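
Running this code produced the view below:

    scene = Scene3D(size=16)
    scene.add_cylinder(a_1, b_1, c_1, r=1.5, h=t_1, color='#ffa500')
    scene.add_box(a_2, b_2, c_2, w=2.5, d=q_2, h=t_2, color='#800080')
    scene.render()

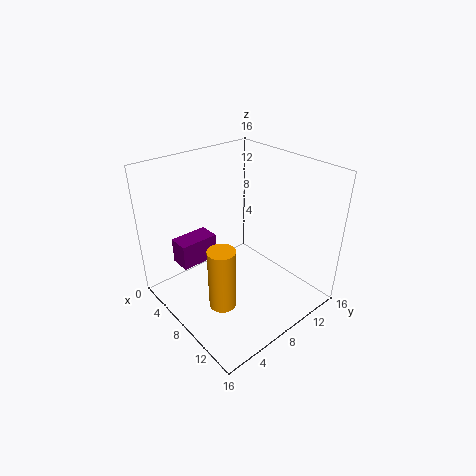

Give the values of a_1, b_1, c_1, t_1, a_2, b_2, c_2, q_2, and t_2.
a_1 = 9.5
b_1 = 4.5
c_1 = 1.5
t_1 = 7
a_2 = 2
b_2 = 3
c_2 = 4
q_2 = 4.5
t_2 = 3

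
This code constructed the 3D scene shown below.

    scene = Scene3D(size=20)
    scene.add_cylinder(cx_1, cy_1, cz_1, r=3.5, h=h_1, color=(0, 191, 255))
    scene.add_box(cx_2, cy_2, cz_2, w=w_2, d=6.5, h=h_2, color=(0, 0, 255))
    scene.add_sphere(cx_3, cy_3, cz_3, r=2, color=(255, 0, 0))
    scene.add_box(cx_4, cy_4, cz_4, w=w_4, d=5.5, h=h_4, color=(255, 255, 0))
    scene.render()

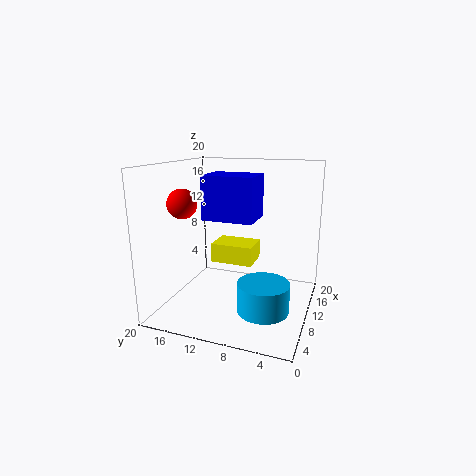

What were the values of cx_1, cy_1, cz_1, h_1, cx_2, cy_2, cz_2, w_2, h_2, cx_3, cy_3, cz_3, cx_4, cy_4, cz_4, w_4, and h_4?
cx_1 = 7.5; cy_1 = 5.5; cz_1 = 1; h_1 = 4; cx_2 = 5; cy_2 = 6.5; cz_2 = 13.5; w_2 = 5; h_2 = 5.5; cx_3 = 6.5; cy_3 = 16.5; cz_3 = 15; cx_4 = 6.5; cy_4 = 7; cz_4 = 7.5; w_4 = 4; h_4 = 2.5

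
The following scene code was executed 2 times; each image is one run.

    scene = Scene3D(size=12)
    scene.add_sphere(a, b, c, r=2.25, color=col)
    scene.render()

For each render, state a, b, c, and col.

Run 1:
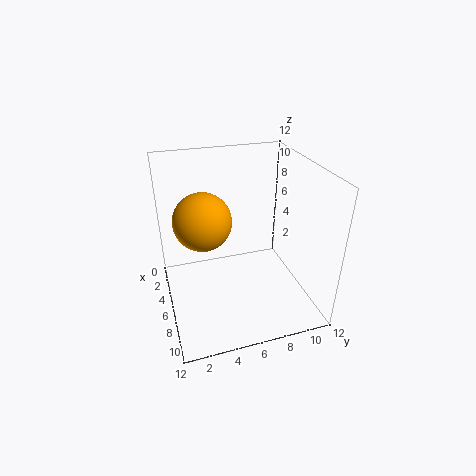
a = 6.5; b = 3; c = 8.25; col = 'orange'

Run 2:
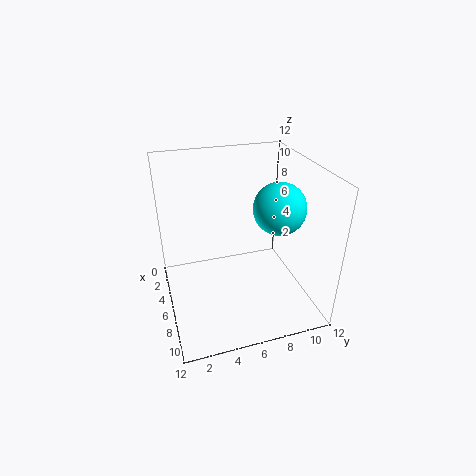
a = 5.75; b = 9.75; c = 8; col = 'cyan'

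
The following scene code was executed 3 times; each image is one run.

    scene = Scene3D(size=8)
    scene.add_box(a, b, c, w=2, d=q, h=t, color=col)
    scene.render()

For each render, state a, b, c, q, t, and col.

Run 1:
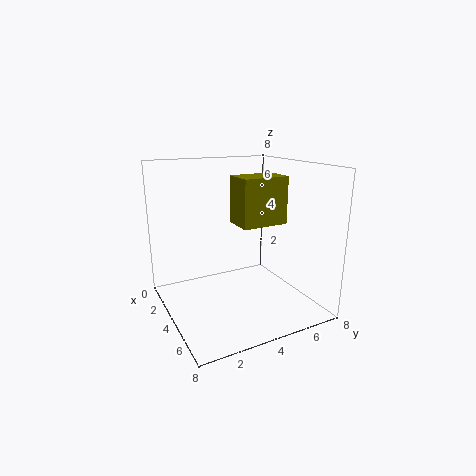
a = 1, b = 5, c = 4, q = 3, t = 3, col = 'olive'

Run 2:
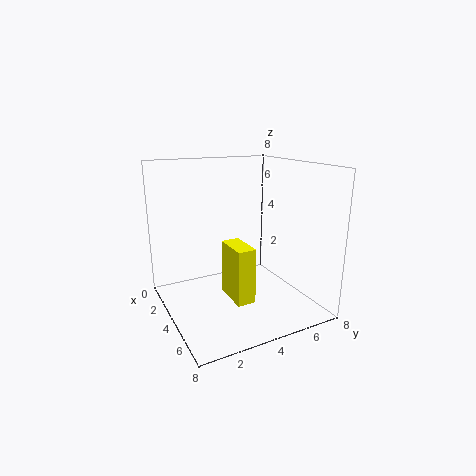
a = 4, b = 3, c = 1, q = 1, t = 3, col = 'yellow'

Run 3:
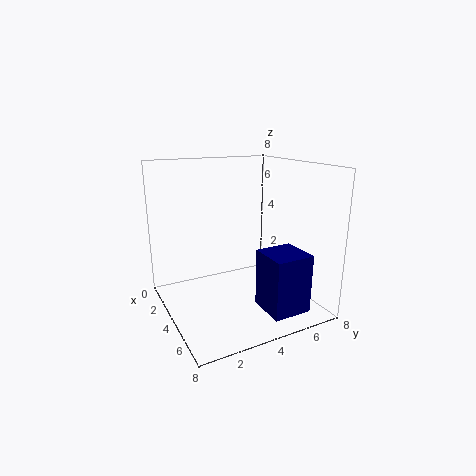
a = 6, b = 4, c = 1, q = 2, t = 3, col = 'navy'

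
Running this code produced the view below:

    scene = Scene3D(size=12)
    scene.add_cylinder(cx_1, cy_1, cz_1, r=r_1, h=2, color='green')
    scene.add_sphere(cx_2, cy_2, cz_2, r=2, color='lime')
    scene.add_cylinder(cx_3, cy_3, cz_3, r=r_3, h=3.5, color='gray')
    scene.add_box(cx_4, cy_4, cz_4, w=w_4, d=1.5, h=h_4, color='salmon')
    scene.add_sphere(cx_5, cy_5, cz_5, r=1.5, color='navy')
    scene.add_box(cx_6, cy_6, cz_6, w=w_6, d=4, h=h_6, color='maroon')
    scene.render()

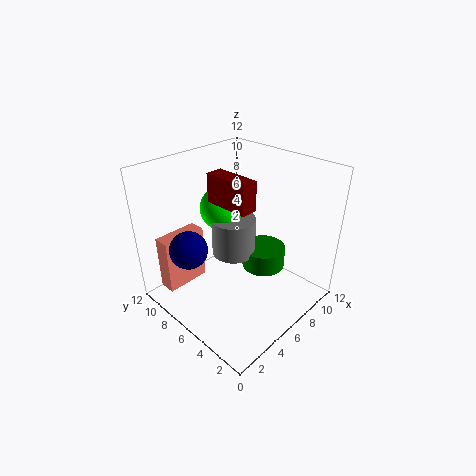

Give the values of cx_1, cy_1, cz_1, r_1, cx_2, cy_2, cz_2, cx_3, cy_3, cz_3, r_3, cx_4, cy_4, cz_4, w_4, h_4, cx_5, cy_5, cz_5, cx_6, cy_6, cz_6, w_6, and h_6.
cx_1 = 9.5
cy_1 = 6
cz_1 = 1.5
r_1 = 2
cx_2 = 7.5
cy_2 = 9.5
cz_2 = 7
cx_3 = 7.5
cy_3 = 8
cz_3 = 3
r_3 = 2
cx_4 = 1.5
cy_4 = 10
cz_4 = 0.5
w_4 = 4
h_4 = 5
cx_5 = 2
cy_5 = 7.5
cz_5 = 6
cx_6 = 5.5
cy_6 = 5
cz_6 = 8.5
w_6 = 1.5
h_6 = 2.5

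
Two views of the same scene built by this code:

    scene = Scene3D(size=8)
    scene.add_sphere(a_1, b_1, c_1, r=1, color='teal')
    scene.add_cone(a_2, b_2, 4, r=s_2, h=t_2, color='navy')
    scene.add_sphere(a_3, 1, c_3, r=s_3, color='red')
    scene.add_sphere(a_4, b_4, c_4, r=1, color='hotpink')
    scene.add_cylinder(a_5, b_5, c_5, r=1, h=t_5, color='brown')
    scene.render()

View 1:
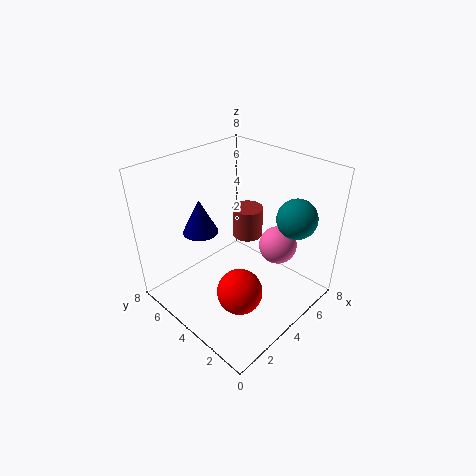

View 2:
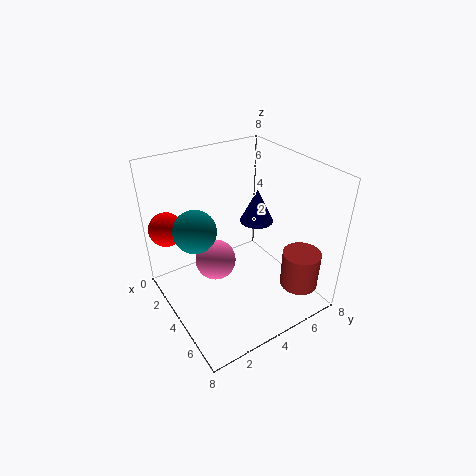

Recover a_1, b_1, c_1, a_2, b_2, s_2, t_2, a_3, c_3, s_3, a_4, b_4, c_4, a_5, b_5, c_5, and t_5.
a_1 = 5; b_1 = 1; c_1 = 6; a_2 = 3; b_2 = 6; s_2 = 1; t_2 = 2; a_3 = 1; c_3 = 4; s_3 = 1; a_4 = 5; b_4 = 2; c_4 = 4; a_5 = 7; b_5 = 6; c_5 = 2; t_5 = 2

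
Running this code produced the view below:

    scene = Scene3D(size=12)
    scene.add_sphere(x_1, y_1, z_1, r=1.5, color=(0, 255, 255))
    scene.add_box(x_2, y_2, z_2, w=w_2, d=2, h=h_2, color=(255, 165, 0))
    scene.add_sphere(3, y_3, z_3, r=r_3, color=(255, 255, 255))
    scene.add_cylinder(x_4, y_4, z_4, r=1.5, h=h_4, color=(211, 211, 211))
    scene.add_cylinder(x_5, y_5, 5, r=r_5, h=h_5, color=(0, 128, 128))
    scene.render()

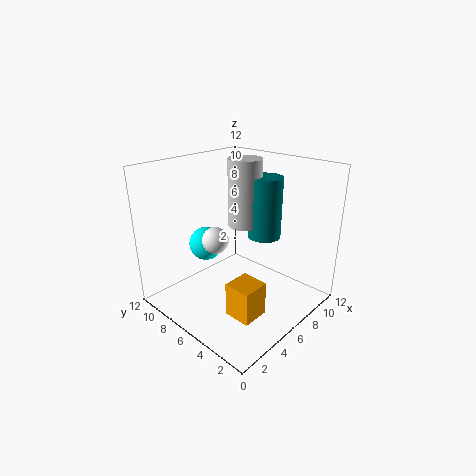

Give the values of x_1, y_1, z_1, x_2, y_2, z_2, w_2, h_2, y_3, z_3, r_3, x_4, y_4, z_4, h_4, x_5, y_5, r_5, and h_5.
x_1 = 5.5, y_1 = 9.5, z_1 = 4.5, x_2 = 1.5, y_2 = 1, z_2 = 2.5, w_2 = 2, h_2 = 2.5, y_3 = 5.5, z_3 = 7, r_3 = 1, x_4 = 8.5, y_4 = 7.5, z_4 = 6, h_4 = 6, x_5 = 9.5, y_5 = 6, r_5 = 1.5, h_5 = 5.5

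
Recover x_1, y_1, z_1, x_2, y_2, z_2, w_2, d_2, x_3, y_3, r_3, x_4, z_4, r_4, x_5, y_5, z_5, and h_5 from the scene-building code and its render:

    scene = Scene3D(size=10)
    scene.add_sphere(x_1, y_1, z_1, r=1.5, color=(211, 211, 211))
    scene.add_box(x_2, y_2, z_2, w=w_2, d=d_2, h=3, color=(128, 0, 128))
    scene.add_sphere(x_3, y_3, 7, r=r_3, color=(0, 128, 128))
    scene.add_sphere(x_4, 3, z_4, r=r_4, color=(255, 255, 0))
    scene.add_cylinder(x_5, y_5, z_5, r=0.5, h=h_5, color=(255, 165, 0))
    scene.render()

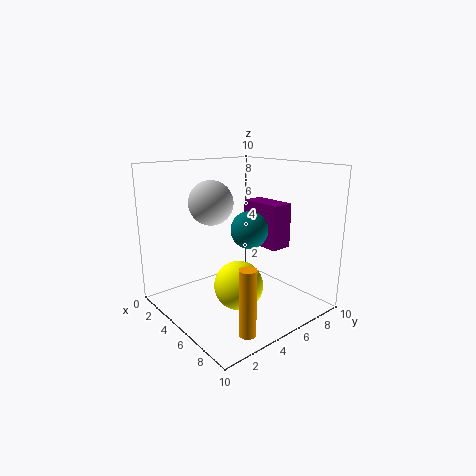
x_1 = 4, y_1 = 3.5, z_1 = 7.5, x_2 = 4.5, y_2 = 6, z_2 = 4.5, w_2 = 3, d_2 = 1.5, x_3 = 9, y_3 = 2.5, r_3 = 1, x_4 = 7.5, z_4 = 3, r_4 = 1.5, x_5 = 9.5, y_5 = 2, z_5 = 1, h_5 = 4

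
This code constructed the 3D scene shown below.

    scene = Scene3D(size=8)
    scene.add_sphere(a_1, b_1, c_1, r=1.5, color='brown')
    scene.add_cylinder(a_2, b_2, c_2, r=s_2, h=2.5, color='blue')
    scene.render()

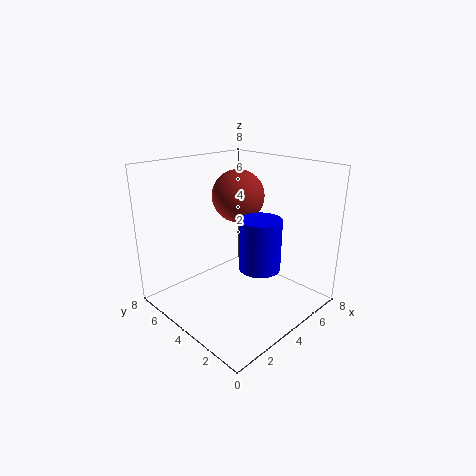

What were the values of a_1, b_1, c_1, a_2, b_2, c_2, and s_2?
a_1 = 5
b_1 = 5
c_1 = 6
a_2 = 3
b_2 = 1.5
c_2 = 3.5
s_2 = 1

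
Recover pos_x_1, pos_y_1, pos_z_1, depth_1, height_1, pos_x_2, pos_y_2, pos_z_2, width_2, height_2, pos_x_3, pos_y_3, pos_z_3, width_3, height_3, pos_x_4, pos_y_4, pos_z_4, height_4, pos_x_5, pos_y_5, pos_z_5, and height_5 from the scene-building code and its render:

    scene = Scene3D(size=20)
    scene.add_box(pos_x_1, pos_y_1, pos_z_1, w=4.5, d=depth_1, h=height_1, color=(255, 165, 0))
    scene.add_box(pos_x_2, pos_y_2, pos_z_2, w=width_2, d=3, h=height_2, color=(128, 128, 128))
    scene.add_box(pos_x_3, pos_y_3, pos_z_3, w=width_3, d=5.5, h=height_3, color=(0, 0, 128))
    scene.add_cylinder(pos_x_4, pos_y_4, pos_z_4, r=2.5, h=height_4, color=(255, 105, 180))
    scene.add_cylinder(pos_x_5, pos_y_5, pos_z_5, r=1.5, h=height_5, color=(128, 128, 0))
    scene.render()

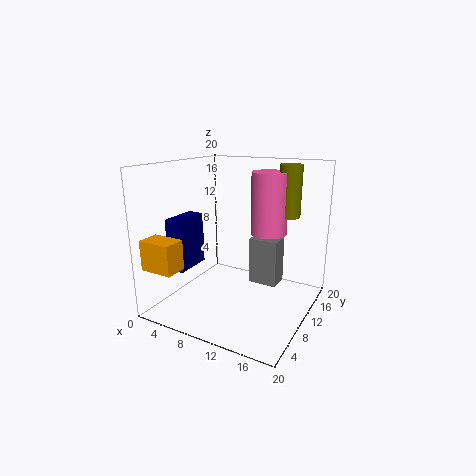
pos_x_1 = 1; pos_y_1 = 0.5; pos_z_1 = 7; depth_1 = 3; height_1 = 4; pos_x_2 = 11.5; pos_y_2 = 10.5; pos_z_2 = 3.5; width_2 = 4; height_2 = 6.5; pos_x_3 = 1; pos_y_3 = 5.5; pos_z_3 = 5; width_3 = 2.5; height_3 = 7.5; pos_x_4 = 13.5; pos_y_4 = 12.5; pos_z_4 = 10.5; height_4 = 8.5; pos_x_5 = 16; pos_y_5 = 13.5; pos_z_5 = 13; height_5 = 7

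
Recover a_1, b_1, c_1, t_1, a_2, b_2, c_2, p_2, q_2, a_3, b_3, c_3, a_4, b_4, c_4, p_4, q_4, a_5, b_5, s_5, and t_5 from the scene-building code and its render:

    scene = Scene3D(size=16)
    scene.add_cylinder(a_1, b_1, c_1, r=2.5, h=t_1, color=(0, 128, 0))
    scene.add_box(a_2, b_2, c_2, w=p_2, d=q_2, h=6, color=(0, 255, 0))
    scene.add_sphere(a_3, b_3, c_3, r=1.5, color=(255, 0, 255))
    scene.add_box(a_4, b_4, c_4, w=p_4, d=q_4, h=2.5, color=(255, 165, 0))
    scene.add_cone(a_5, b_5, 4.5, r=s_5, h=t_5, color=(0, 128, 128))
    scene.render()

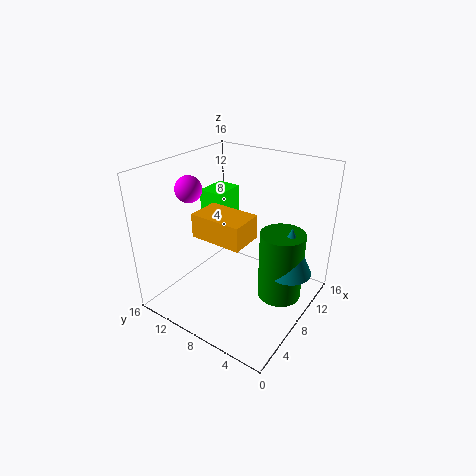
a_1 = 10; b_1 = 3.5; c_1 = 1; t_1 = 8; a_2 = 10; b_2 = 12; c_2 = 5.5; p_2 = 4; q_2 = 3; a_3 = 6.5; b_3 = 13.5; c_3 = 13; a_4 = 3.5; b_4 = 5; c_4 = 9.5; p_4 = 3.5; q_4 = 5.5; a_5 = 10; b_5 = 2.5; s_5 = 2.5; t_5 = 5.5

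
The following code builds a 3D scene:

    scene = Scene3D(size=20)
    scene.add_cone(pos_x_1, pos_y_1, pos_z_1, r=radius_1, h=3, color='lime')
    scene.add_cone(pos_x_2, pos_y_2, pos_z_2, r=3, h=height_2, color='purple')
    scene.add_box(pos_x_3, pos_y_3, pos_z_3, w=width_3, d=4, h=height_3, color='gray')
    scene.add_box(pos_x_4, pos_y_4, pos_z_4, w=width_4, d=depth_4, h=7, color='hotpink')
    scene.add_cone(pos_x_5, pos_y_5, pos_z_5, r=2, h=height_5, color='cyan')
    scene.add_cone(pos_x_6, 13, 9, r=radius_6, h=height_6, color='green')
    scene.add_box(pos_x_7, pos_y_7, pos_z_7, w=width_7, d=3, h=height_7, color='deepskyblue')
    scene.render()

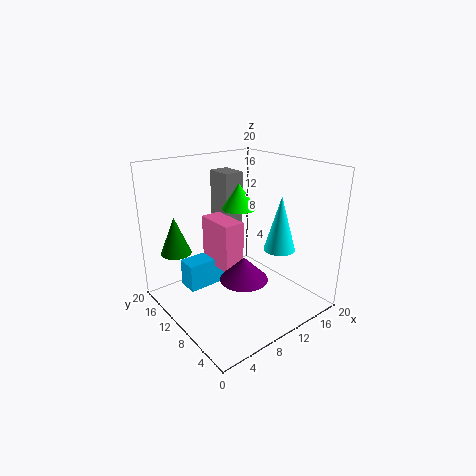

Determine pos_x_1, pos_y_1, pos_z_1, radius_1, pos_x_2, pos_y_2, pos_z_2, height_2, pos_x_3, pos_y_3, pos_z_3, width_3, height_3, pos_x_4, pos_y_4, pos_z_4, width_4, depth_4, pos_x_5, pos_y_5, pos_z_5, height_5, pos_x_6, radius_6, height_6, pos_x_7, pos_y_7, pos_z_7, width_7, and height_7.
pos_x_1 = 7
pos_y_1 = 6
pos_z_1 = 16
radius_1 = 2
pos_x_2 = 7
pos_y_2 = 5
pos_z_2 = 7
height_2 = 3
pos_x_3 = 11
pos_y_3 = 14
pos_z_3 = 10
width_3 = 3
height_3 = 8
pos_x_4 = 8
pos_y_4 = 10
pos_z_4 = 5
width_4 = 3
depth_4 = 6
pos_x_5 = 12
pos_y_5 = 4
pos_z_5 = 10
height_5 = 7
pos_x_6 = 2
radius_6 = 2
height_6 = 5
pos_x_7 = 4
pos_y_7 = 13
pos_z_7 = 2
width_7 = 6
height_7 = 4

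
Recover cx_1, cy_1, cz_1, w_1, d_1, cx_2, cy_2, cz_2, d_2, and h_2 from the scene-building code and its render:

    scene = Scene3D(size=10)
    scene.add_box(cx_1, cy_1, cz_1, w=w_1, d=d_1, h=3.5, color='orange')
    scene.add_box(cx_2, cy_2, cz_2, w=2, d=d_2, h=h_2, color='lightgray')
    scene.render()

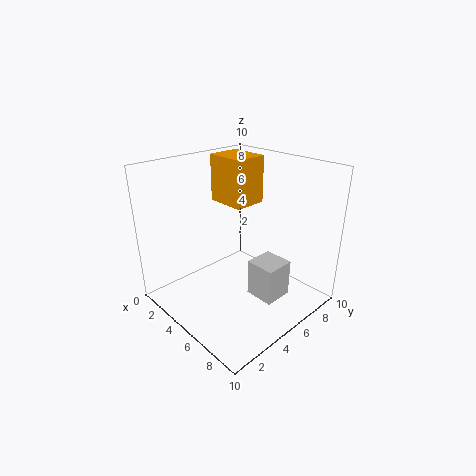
cx_1 = 1
cy_1 = 6
cz_1 = 6.5
w_1 = 3
d_1 = 2.5
cx_2 = 6.5
cy_2 = 4.5
cz_2 = 1.5
d_2 = 2
h_2 = 2.5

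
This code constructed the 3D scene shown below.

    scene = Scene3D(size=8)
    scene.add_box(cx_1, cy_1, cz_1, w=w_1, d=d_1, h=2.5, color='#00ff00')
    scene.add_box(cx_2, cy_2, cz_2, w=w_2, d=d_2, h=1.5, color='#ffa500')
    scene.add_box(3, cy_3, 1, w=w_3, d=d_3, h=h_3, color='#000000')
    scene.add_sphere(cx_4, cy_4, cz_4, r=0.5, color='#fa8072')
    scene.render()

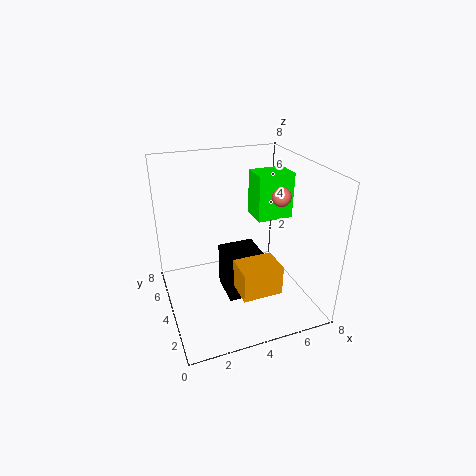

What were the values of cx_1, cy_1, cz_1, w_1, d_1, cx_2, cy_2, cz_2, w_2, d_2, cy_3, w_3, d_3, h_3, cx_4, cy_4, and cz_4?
cx_1 = 5, cy_1 = 3.5, cz_1 = 5, w_1 = 2, d_1 = 1.5, cx_2 = 3, cy_2 = 0.5, cz_2 = 2.5, w_2 = 2, d_2 = 1.5, cy_3 = 2.5, w_3 = 2, d_3 = 2, h_3 = 2.5, cx_4 = 6, cy_4 = 3, cz_4 = 6.5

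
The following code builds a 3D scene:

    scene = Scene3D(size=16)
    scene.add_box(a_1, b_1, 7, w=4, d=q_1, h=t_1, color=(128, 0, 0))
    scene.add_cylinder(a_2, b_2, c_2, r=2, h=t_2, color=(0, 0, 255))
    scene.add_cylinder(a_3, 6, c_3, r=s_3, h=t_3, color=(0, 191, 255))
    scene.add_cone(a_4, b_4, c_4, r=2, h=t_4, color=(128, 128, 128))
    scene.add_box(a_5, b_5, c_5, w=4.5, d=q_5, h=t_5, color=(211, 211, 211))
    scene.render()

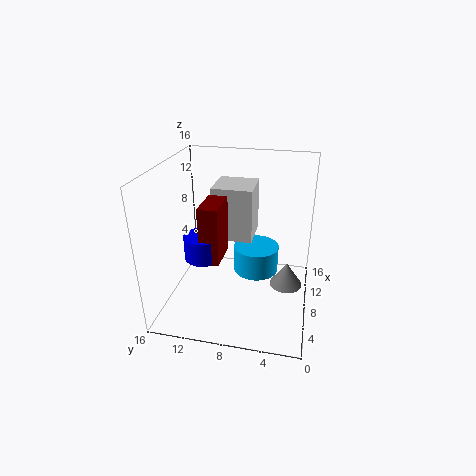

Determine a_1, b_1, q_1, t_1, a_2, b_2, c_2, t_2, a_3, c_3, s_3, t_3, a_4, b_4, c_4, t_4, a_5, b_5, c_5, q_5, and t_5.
a_1 = 3.5, b_1 = 9, q_1 = 2, t_1 = 6, a_2 = 5, b_2 = 11, c_2 = 7, t_2 = 2.5, a_3 = 8.5, c_3 = 4, s_3 = 2.5, t_3 = 3, a_4 = 11, b_4 = 2.5, c_4 = 0.5, t_4 = 3, a_5 = 8, b_5 = 6.5, c_5 = 7.5, q_5 = 4.5, t_5 = 6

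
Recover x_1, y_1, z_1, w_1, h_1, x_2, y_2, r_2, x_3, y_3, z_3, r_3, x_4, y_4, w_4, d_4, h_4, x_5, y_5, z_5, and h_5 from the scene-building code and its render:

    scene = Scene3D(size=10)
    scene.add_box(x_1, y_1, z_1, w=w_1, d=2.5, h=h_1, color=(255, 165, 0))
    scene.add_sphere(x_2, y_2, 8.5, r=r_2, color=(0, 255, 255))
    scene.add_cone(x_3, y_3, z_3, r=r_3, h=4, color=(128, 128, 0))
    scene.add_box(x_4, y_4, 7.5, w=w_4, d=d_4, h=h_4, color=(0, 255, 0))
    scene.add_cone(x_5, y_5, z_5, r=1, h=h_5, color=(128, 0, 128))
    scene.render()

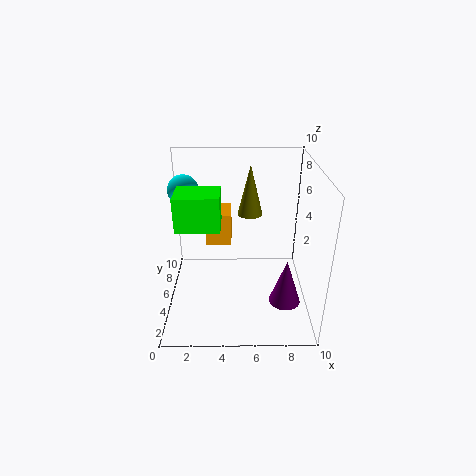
x_1 = 2.5
y_1 = 7.5
z_1 = 3
w_1 = 2
h_1 = 2.5
x_2 = 1.5
y_2 = 5
r_2 = 1
x_3 = 6
y_3 = 9
z_3 = 5
r_3 = 1
x_4 = 1.5
y_4 = 1
w_4 = 2.5
d_4 = 2
h_4 = 2
x_5 = 8
y_5 = 2
z_5 = 2
h_5 = 3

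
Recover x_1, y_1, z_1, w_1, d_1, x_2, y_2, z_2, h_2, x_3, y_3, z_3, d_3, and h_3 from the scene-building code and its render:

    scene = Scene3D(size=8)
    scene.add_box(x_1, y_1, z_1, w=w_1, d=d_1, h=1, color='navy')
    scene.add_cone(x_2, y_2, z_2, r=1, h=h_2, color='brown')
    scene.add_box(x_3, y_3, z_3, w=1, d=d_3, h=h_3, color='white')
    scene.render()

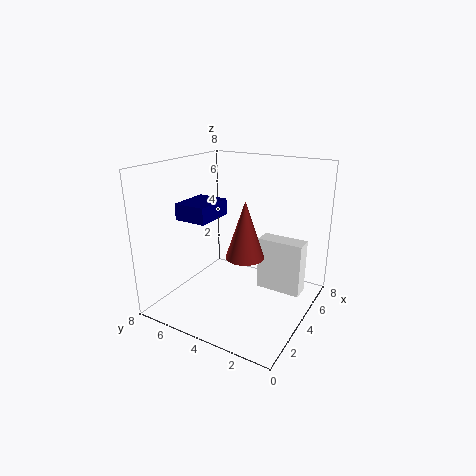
x_1 = 3.5
y_1 = 6
z_1 = 4.5
w_1 = 2.5
d_1 = 2
x_2 = 3
y_2 = 3
z_2 = 3.5
h_2 = 3
x_3 = 4.5
y_3 = 0.5
z_3 = 1
d_3 = 2.5
h_3 = 3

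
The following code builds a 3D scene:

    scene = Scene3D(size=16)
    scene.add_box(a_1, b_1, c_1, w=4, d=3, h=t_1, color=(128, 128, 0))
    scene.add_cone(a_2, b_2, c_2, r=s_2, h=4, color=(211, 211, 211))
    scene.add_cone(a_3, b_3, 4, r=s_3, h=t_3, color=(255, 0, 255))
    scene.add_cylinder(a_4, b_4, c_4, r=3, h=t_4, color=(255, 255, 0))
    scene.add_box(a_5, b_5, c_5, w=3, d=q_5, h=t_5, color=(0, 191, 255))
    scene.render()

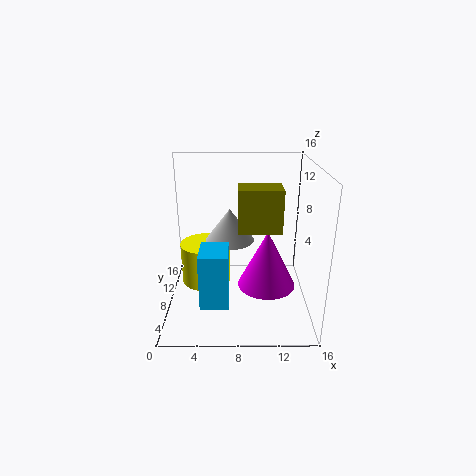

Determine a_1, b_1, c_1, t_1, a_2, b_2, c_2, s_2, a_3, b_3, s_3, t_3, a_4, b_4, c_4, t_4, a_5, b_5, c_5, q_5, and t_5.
a_1 = 8; b_1 = 2; c_1 = 11; t_1 = 4; a_2 = 7; b_2 = 12; c_2 = 6; s_2 = 3; a_3 = 11; b_3 = 5; s_3 = 3; t_3 = 6; a_4 = 4; b_4 = 11; c_4 = 1; t_4 = 5; a_5 = 4; b_5 = 3; c_5 = 2; q_5 = 4; t_5 = 6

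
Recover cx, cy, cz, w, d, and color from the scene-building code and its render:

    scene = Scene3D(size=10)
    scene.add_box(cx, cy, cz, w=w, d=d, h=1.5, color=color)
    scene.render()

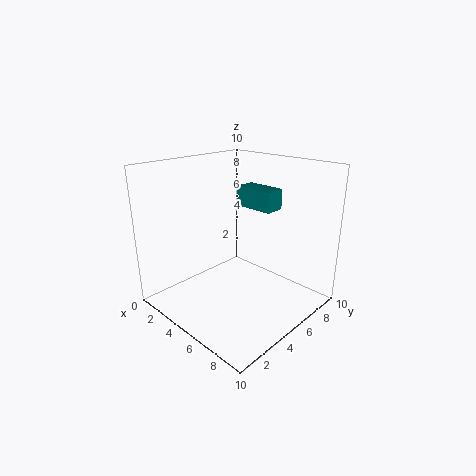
cx = 3, cy = 7, cz = 6.5, w = 3, d = 1.5, color = 'teal'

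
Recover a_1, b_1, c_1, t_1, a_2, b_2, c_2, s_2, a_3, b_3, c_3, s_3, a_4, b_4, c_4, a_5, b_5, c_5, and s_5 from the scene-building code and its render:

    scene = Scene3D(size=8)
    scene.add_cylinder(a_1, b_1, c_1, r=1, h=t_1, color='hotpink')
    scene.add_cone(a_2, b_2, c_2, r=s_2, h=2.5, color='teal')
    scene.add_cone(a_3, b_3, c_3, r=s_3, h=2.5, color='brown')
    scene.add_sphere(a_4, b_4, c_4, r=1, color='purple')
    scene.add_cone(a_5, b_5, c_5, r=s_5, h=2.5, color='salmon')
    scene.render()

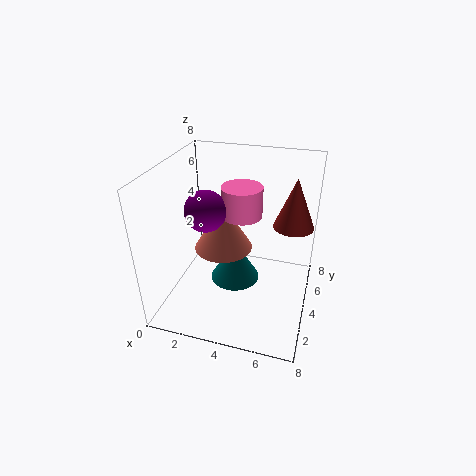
a_1 = 4.5; b_1 = 3; c_1 = 6; t_1 = 1.5; a_2 = 3.5; b_2 = 5; c_2 = 0.5; s_2 = 1.5; a_3 = 7; b_3 = 3.5; c_3 = 5.5; s_3 = 1; a_4 = 3; b_4 = 2; c_4 = 6.5; a_5 = 3.5; b_5 = 3; c_5 = 4; s_5 = 1.5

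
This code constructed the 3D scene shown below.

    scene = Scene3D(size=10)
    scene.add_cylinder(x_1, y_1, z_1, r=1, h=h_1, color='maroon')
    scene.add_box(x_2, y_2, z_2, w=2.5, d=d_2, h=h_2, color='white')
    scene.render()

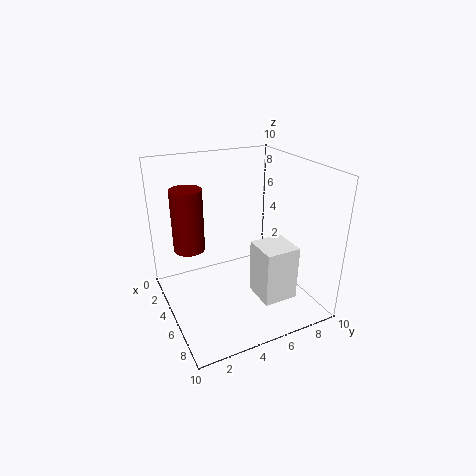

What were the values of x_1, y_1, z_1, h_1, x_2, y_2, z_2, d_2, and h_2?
x_1 = 5
y_1 = 1.5
z_1 = 5
h_1 = 4
x_2 = 5
y_2 = 6
z_2 = 0.5
d_2 = 2.5
h_2 = 4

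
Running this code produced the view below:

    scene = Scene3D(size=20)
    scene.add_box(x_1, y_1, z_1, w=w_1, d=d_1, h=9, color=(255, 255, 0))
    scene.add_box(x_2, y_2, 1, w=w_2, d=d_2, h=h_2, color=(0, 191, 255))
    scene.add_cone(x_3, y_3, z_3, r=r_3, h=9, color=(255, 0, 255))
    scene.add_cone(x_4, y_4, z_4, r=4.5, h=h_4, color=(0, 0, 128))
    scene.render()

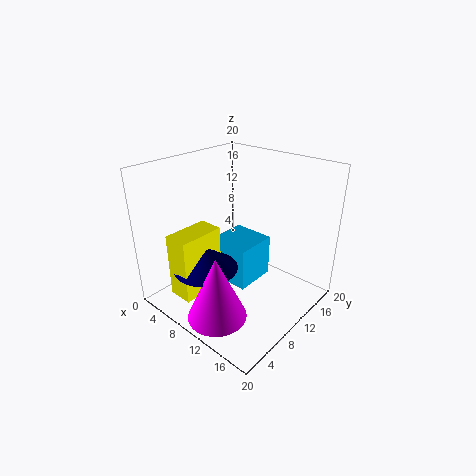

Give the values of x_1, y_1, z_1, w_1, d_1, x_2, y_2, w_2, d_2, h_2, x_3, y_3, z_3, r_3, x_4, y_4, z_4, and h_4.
x_1 = 4.5; y_1 = 2; z_1 = 2.5; w_1 = 3.5; d_1 = 6.5; x_2 = 4; y_2 = 10.5; w_2 = 6.5; d_2 = 6.5; h_2 = 6.5; x_3 = 11.5; y_3 = 4; z_3 = 1; r_3 = 4; x_4 = 7.5; y_4 = 6; z_4 = 6; h_4 = 3.5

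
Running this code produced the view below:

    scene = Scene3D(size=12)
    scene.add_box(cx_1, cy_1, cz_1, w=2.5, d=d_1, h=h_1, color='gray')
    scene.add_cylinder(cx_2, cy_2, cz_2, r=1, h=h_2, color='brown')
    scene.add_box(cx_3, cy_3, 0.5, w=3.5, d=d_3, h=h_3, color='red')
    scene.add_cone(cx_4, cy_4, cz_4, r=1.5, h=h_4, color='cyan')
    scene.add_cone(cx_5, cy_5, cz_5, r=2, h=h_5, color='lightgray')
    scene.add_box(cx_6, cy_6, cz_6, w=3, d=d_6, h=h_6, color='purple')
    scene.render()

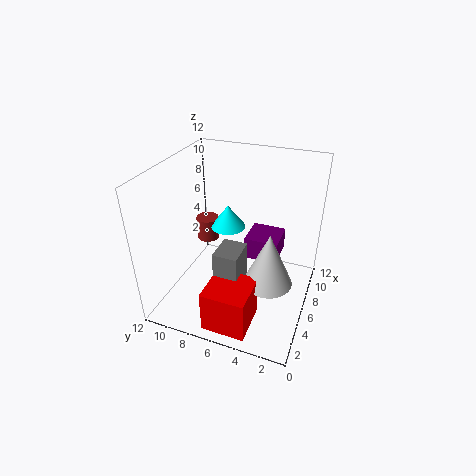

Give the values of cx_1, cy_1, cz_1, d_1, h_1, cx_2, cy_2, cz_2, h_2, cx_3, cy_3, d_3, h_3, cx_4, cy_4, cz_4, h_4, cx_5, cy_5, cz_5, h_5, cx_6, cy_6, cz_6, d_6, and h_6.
cx_1 = 3; cy_1 = 5; cz_1 = 1; d_1 = 2; h_1 = 5; cx_2 = 7.5; cy_2 = 9.5; cz_2 = 4.5; h_2 = 2; cx_3 = 0.5; cy_3 = 3.5; d_3 = 3.5; h_3 = 3.5; cx_4 = 7.5; cy_4 = 7.5; cz_4 = 6; h_4 = 2; cx_5 = 5; cy_5 = 3; cz_5 = 3; h_5 = 4.5; cx_6 = 7.5; cy_6 = 3; cz_6 = 3; d_6 = 3; h_6 = 2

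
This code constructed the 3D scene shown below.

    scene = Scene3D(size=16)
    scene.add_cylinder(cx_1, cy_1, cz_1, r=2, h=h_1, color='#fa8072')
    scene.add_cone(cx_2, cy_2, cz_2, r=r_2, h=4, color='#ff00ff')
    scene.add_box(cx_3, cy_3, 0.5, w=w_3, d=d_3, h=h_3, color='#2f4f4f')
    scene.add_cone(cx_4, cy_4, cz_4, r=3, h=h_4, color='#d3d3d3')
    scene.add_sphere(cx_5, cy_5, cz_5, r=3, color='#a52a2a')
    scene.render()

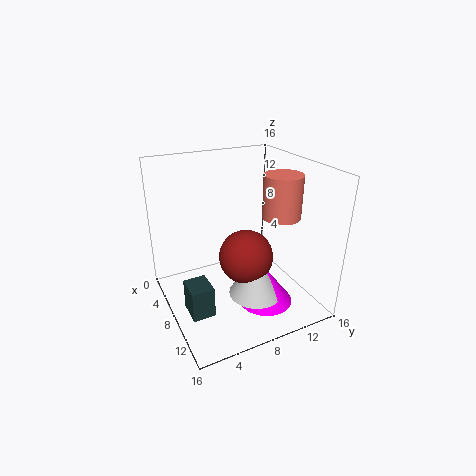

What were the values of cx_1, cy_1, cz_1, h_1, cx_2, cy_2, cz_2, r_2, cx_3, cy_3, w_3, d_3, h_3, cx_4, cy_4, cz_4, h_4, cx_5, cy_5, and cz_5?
cx_1 = 11, cy_1 = 11.5, cz_1 = 11, h_1 = 4.5, cx_2 = 11, cy_2 = 10, cz_2 = 1, r_2 = 3, cx_3 = 7.5, cy_3 = 1.5, w_3 = 3, d_3 = 2.5, h_3 = 3.5, cx_4 = 10.5, cy_4 = 9, cz_4 = 2, h_4 = 4.5, cx_5 = 9, cy_5 = 8.5, cz_5 = 6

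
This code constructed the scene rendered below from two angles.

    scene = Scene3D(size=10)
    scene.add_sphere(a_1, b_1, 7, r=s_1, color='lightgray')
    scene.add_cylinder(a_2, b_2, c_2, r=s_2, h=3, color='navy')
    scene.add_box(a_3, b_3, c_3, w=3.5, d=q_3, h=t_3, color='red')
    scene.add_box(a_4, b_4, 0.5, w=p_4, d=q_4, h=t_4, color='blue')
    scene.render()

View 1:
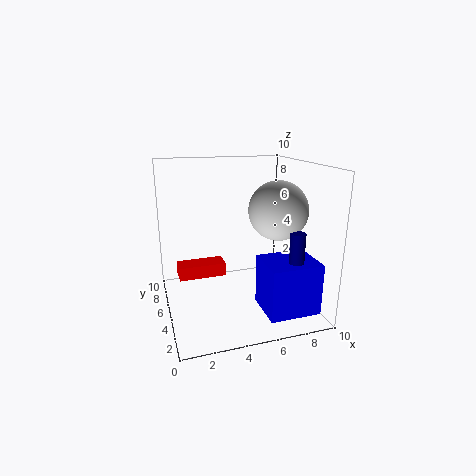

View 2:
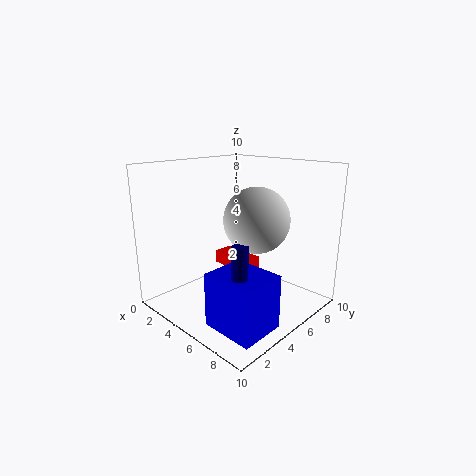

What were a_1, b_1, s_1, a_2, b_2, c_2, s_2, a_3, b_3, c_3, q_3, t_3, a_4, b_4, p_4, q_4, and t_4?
a_1 = 7.5, b_1 = 4, s_1 = 2, a_2 = 8, b_2 = 2, c_2 = 3, s_2 = 0.5, a_3 = 1, b_3 = 6.5, c_3 = 1.5, q_3 = 1.5, t_3 = 1, a_4 = 6, b_4 = 1, p_4 = 3.5, q_4 = 3, t_4 = 3.5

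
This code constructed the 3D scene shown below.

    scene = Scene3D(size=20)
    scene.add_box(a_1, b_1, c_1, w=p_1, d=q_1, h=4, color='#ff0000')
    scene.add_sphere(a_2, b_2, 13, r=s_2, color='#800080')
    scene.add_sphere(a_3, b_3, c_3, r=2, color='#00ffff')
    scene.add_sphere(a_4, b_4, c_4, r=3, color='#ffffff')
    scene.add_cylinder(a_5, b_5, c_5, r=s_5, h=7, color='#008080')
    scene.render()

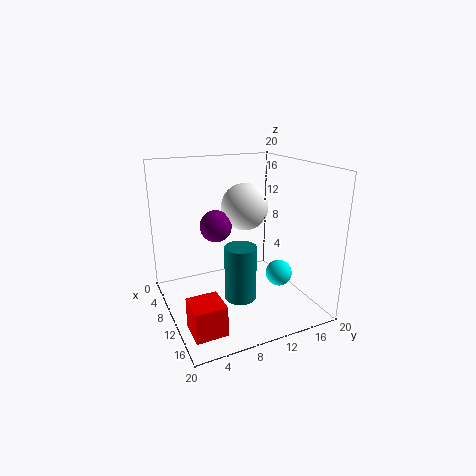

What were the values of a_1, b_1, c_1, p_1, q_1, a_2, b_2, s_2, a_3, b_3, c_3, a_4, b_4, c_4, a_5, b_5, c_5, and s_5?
a_1 = 14; b_1 = 1; c_1 = 1; p_1 = 4; q_1 = 4; a_2 = 12; b_2 = 6; s_2 = 2; a_3 = 10; b_3 = 17; c_3 = 3; a_4 = 12; b_4 = 10; c_4 = 15; a_5 = 15; b_5 = 8; c_5 = 4; s_5 = 2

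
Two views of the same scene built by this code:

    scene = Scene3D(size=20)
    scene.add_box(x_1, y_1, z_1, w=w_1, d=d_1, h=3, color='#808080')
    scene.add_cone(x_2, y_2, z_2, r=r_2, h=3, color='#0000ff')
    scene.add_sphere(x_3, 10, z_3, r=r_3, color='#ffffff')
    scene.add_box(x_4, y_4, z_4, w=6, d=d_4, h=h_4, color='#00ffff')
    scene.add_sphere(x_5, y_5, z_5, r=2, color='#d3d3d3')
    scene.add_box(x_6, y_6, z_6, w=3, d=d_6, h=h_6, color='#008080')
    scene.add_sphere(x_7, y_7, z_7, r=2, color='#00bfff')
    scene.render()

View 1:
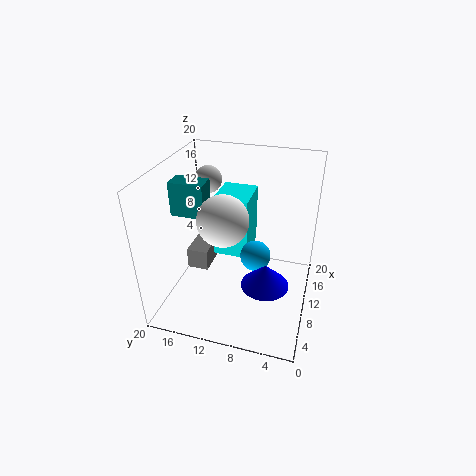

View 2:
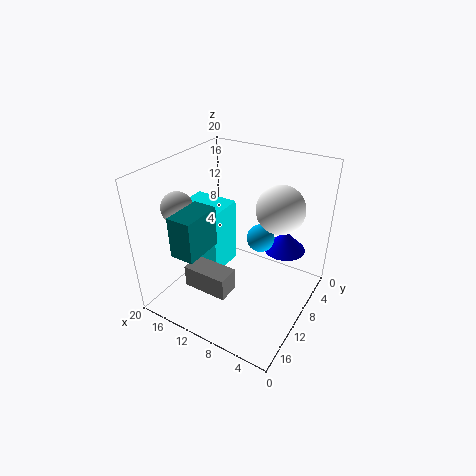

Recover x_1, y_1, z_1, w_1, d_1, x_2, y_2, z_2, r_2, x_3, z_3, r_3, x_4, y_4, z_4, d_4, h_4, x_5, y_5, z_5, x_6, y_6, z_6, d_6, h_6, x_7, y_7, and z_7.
x_1 = 8
y_1 = 14
z_1 = 5
w_1 = 6
d_1 = 3
x_2 = 5
y_2 = 5
z_2 = 7
r_2 = 3
x_3 = 4
z_3 = 16
r_3 = 3
x_4 = 11
y_4 = 9
z_4 = 6
d_4 = 5
h_4 = 9
x_5 = 15
y_5 = 16
z_5 = 16
x_6 = 10
y_6 = 15
z_6 = 12
d_6 = 5
h_6 = 5
x_7 = 8
y_7 = 7
z_7 = 9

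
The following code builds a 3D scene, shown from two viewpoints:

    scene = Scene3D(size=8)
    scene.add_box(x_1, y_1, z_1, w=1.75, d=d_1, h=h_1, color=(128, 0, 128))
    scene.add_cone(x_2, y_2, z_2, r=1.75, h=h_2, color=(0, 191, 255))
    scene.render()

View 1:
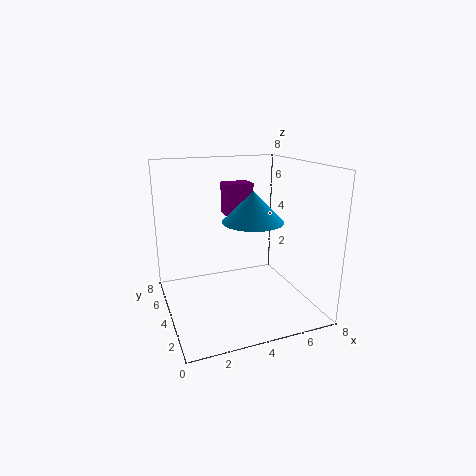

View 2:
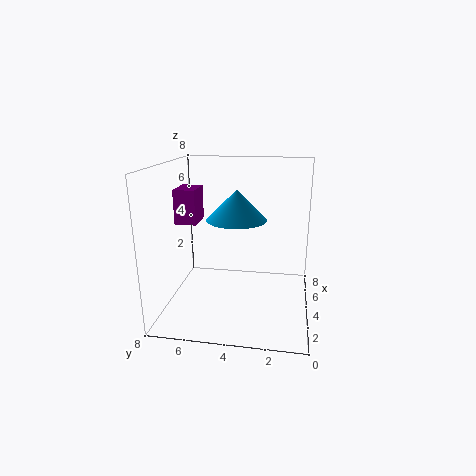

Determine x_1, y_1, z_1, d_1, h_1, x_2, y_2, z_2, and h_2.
x_1 = 4.25; y_1 = 6.5; z_1 = 4.5; d_1 = 1.25; h_1 = 2; x_2 = 5; y_2 = 4.25; z_2 = 4.75; h_2 = 1.75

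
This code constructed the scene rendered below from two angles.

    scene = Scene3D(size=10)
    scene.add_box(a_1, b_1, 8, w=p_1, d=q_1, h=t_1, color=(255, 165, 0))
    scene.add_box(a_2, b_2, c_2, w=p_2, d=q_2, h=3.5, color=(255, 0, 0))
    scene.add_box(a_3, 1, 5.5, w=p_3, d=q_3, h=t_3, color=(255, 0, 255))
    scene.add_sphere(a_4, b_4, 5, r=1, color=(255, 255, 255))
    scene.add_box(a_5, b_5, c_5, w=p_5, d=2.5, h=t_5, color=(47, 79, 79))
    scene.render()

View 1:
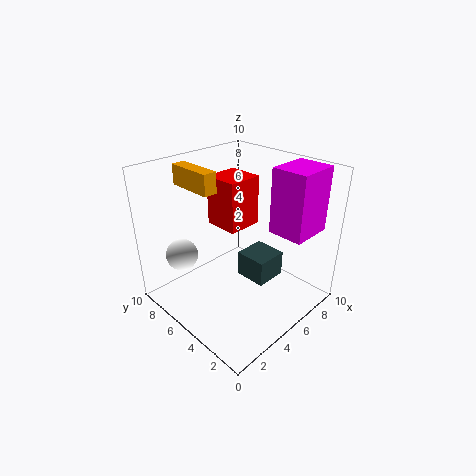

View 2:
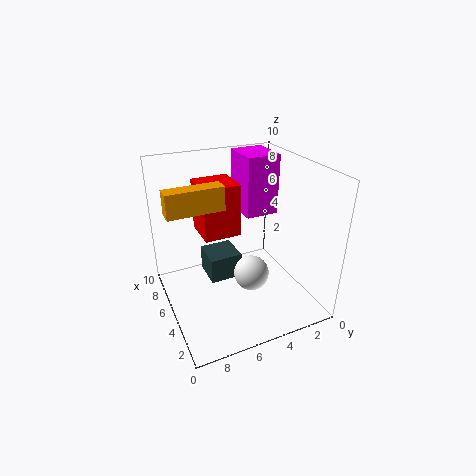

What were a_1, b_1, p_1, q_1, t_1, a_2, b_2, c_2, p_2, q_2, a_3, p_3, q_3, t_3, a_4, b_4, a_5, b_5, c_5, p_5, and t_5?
a_1 = 3.5
b_1 = 6.5
p_1 = 1
q_1 = 3.5
t_1 = 1.5
a_2 = 4.5
b_2 = 5
c_2 = 5.5
p_2 = 2.5
q_2 = 2.5
a_3 = 6.5
p_3 = 3
q_3 = 2.5
t_3 = 4.5
a_4 = 1
b_4 = 6
a_5 = 6.5
b_5 = 4
c_5 = 0.5
p_5 = 2.5
t_5 = 2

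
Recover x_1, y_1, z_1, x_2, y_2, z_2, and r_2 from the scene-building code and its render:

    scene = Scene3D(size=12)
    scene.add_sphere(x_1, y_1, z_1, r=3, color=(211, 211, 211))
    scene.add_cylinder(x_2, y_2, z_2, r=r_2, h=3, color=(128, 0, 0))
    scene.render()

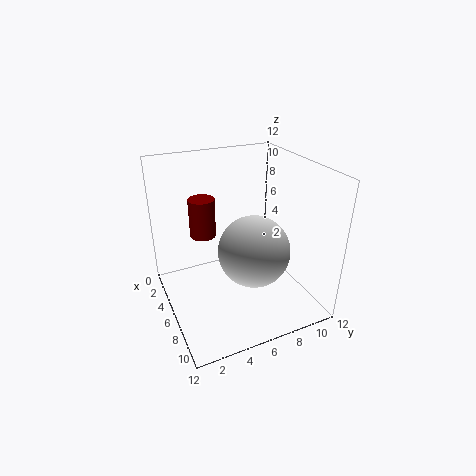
x_1 = 7, y_1 = 7, z_1 = 5, x_2 = 6, y_2 = 3, z_2 = 7, r_2 = 1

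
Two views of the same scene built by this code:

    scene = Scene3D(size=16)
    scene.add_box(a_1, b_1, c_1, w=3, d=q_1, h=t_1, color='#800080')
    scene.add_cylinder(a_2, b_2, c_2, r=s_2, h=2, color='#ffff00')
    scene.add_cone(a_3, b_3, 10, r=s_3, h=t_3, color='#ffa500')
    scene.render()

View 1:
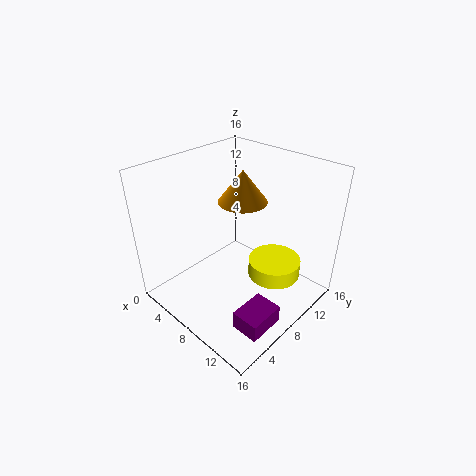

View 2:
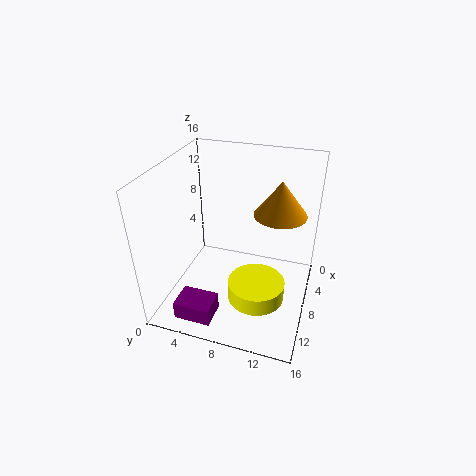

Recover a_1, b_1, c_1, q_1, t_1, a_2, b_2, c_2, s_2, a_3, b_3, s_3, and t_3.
a_1 = 12
b_1 = 3
c_1 = 1
q_1 = 4
t_1 = 2
a_2 = 11
b_2 = 11
c_2 = 3
s_2 = 3
a_3 = 5
b_3 = 12
s_3 = 3
t_3 = 4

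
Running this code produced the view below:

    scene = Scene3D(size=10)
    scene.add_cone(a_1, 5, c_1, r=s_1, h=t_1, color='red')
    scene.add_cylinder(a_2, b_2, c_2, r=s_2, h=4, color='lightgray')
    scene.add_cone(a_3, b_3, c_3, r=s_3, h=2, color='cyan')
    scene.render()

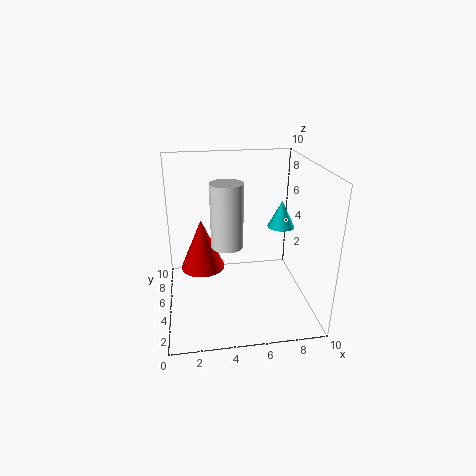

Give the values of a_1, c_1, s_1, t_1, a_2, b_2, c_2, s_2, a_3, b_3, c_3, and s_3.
a_1 = 2.5
c_1 = 3
s_1 = 1.5
t_1 = 3.5
a_2 = 4
b_2 = 3
c_2 = 5.5
s_2 = 1
a_3 = 8.5
b_3 = 6.5
c_3 = 5
s_3 = 1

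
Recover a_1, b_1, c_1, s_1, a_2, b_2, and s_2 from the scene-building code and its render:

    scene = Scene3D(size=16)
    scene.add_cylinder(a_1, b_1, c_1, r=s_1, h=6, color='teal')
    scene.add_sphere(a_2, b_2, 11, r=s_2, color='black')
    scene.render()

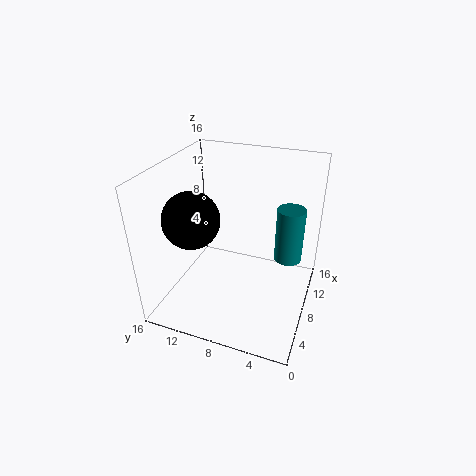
a_1 = 9
b_1 = 2.5
c_1 = 6
s_1 = 1.5
a_2 = 5
b_2 = 12
s_2 = 3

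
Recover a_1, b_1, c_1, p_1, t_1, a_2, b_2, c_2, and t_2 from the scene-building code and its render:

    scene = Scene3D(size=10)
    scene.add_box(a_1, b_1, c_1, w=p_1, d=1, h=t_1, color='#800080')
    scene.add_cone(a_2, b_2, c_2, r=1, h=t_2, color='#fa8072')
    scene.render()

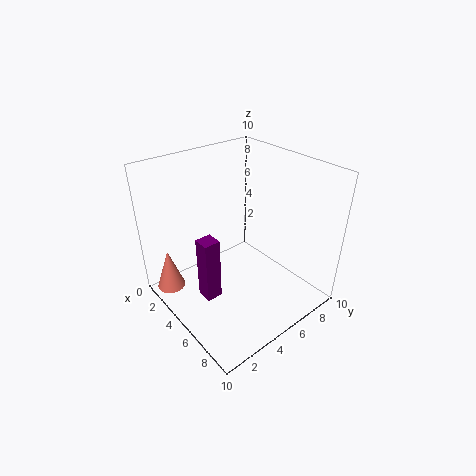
a_1 = 6
b_1 = 1
c_1 = 3
p_1 = 1
t_1 = 4
a_2 = 2
b_2 = 1
c_2 = 1
t_2 = 3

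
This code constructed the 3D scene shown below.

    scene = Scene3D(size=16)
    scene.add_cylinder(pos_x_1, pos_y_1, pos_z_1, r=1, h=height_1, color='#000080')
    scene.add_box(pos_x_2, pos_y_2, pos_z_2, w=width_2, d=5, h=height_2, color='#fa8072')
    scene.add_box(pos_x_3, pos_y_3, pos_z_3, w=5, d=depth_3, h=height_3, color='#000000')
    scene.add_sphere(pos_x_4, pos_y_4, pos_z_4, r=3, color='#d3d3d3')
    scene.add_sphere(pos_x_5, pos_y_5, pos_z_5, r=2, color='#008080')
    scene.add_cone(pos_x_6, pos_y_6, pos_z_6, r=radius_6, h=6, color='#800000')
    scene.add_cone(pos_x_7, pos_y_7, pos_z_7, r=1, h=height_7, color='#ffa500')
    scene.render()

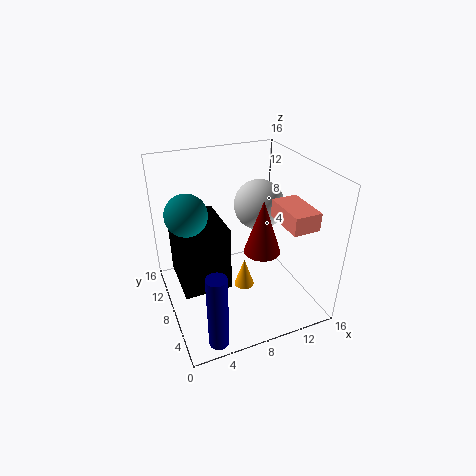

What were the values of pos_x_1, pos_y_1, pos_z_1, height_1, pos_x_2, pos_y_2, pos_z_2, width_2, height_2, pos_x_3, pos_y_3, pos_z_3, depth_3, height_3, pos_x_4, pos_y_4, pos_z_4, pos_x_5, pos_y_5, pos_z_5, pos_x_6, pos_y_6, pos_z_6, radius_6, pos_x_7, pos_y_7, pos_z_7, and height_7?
pos_x_1 = 3
pos_y_1 = 1
pos_z_1 = 1
height_1 = 8
pos_x_2 = 12
pos_y_2 = 3
pos_z_2 = 10
width_2 = 3
height_2 = 2
pos_x_3 = 1
pos_y_3 = 5
pos_z_3 = 4
depth_3 = 6
height_3 = 7
pos_x_4 = 12
pos_y_4 = 11
pos_z_4 = 10
pos_x_5 = 2
pos_y_5 = 6
pos_z_5 = 13
pos_x_6 = 10
pos_y_6 = 6
pos_z_6 = 7
radius_6 = 2
pos_x_7 = 7
pos_y_7 = 4
pos_z_7 = 5
height_7 = 3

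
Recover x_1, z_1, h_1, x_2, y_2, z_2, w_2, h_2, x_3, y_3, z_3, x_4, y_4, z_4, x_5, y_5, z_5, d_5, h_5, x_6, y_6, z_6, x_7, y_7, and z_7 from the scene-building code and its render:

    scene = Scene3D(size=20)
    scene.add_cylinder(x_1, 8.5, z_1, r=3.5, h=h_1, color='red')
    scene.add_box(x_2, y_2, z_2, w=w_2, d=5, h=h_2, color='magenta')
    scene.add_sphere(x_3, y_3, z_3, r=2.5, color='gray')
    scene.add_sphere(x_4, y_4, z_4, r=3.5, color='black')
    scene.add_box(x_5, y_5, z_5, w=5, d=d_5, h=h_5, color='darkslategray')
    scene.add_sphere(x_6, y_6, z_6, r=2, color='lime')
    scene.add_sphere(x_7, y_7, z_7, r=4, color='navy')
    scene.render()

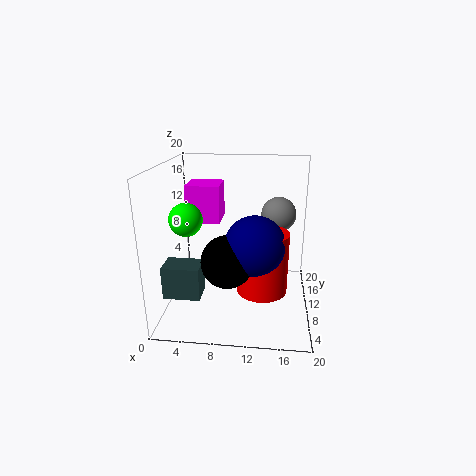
x_1 = 13.5; z_1 = 3; h_1 = 8.5; x_2 = 2; y_2 = 12.5; z_2 = 11; w_2 = 5; h_2 = 5.5; x_3 = 15.5; y_3 = 13.5; z_3 = 12.5; x_4 = 9; y_4 = 6.5; z_4 = 8; x_5 = 0.5; y_5 = 4.5; z_5 = 3; d_5 = 3.5; h_5 = 4.5; x_6 = 4.5; y_6 = 4; z_6 = 14.5; x_7 = 12.5; y_7 = 7.5; z_7 = 10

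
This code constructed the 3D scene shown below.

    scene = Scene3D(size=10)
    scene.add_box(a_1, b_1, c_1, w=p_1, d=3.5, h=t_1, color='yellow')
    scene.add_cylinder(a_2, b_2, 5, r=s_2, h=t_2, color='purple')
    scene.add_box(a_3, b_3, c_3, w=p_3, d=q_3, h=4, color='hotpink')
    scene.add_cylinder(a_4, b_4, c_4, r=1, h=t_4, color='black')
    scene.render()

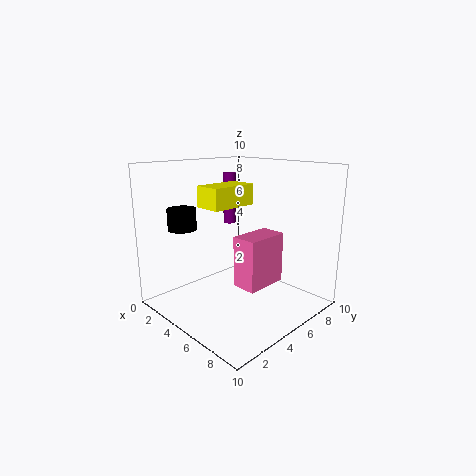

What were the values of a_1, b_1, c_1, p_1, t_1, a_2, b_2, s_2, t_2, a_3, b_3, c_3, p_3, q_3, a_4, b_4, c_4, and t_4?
a_1 = 2.5, b_1 = 3.5, c_1 = 7, p_1 = 2, t_1 = 1.5, a_2 = 1.5, b_2 = 7.5, s_2 = 0.5, t_2 = 4, a_3 = 3.5, b_3 = 6, c_3 = 0.5, p_3 = 2, q_3 = 3.5, a_4 = 2, b_4 = 2.5, c_4 = 5.5, t_4 = 1.5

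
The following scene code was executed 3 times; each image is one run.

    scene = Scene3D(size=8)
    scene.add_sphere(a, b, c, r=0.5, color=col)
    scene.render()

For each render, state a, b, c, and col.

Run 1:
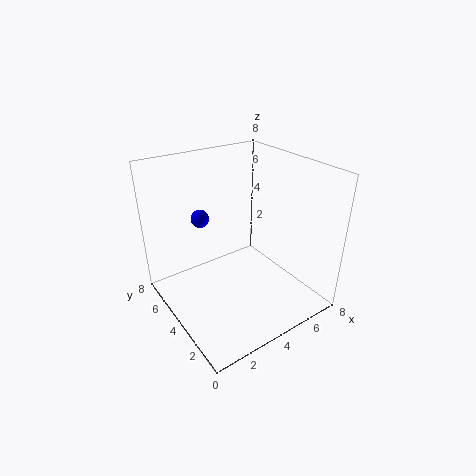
a = 2.5, b = 5.5, c = 5, col = 'blue'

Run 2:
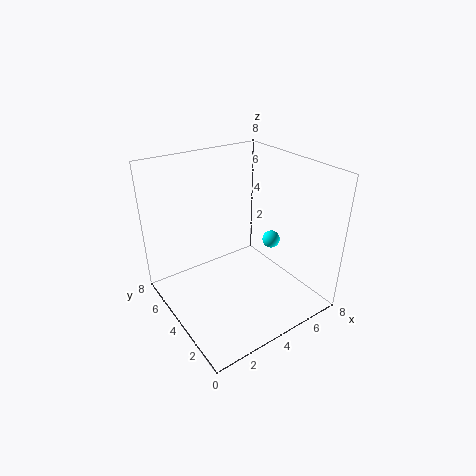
a = 6, b = 3.5, c = 3.5, col = 'cyan'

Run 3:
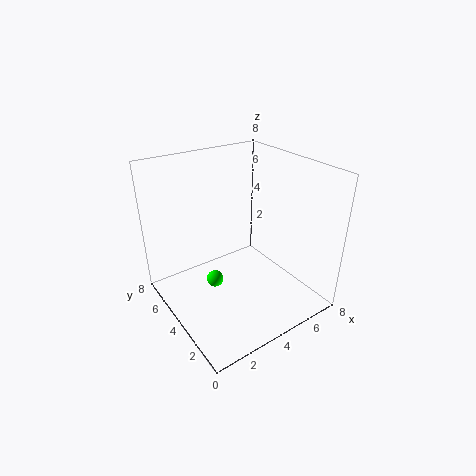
a = 3, b = 5, c = 1, col = 'lime'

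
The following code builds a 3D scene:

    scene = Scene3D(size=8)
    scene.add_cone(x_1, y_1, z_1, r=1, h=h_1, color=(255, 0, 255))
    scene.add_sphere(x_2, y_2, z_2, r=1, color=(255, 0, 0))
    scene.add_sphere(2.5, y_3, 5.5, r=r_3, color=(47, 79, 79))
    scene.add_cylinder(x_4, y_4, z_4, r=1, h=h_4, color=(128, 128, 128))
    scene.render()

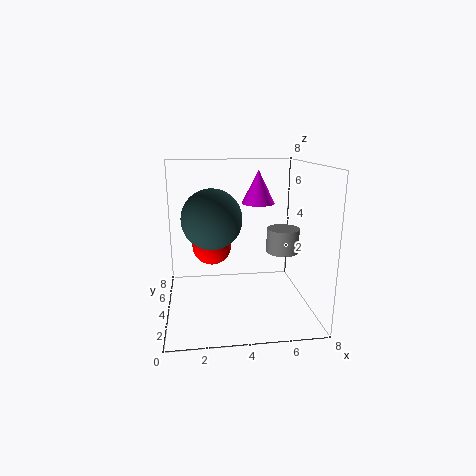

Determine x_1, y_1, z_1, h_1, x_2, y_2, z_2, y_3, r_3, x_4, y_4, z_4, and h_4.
x_1 = 5.5, y_1 = 6, z_1 = 5.5, h_1 = 2, x_2 = 2.5, y_2 = 3, z_2 = 4, y_3 = 2.5, r_3 = 1.5, x_4 = 7, y_4 = 5.5, z_4 = 2.5, h_4 = 1.5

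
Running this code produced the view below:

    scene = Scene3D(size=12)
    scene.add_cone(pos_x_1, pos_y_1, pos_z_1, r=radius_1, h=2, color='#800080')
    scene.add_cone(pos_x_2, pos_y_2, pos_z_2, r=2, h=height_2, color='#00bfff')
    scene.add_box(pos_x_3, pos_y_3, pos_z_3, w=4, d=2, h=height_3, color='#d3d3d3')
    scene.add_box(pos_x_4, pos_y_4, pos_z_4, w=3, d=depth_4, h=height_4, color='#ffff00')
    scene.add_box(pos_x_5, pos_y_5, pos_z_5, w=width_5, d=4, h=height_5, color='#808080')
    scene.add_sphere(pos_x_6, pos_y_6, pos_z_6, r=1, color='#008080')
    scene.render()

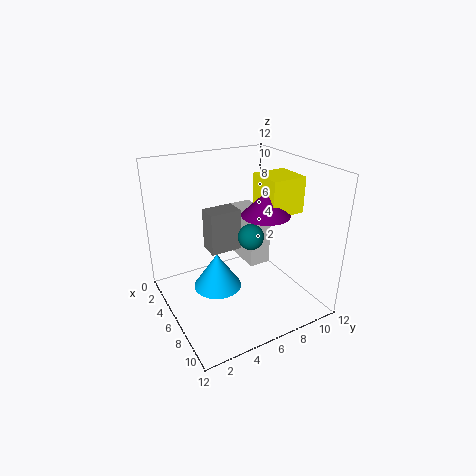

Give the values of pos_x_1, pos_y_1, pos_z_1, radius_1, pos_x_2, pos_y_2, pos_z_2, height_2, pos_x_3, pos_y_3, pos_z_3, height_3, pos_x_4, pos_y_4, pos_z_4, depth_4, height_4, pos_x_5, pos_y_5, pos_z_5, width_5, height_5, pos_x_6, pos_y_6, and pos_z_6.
pos_x_1 = 7, pos_y_1 = 8, pos_z_1 = 8, radius_1 = 2, pos_x_2 = 6, pos_y_2 = 4, pos_z_2 = 2, height_2 = 3, pos_x_3 = 1, pos_y_3 = 8, pos_z_3 = 2, height_3 = 5, pos_x_4 = 5, pos_y_4 = 8, pos_z_4 = 8, depth_4 = 3, height_4 = 3, pos_x_5 = 1, pos_y_5 = 5, pos_z_5 = 3, width_5 = 2, height_5 = 4, pos_x_6 = 8, pos_y_6 = 6, pos_z_6 = 7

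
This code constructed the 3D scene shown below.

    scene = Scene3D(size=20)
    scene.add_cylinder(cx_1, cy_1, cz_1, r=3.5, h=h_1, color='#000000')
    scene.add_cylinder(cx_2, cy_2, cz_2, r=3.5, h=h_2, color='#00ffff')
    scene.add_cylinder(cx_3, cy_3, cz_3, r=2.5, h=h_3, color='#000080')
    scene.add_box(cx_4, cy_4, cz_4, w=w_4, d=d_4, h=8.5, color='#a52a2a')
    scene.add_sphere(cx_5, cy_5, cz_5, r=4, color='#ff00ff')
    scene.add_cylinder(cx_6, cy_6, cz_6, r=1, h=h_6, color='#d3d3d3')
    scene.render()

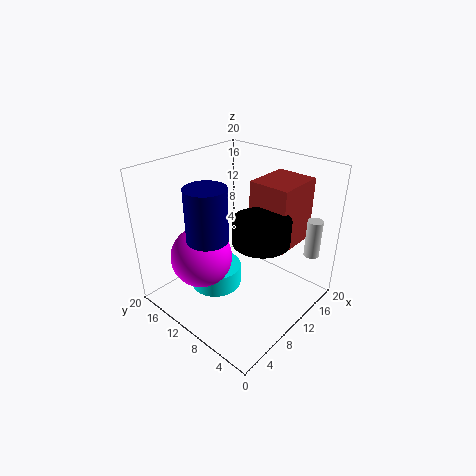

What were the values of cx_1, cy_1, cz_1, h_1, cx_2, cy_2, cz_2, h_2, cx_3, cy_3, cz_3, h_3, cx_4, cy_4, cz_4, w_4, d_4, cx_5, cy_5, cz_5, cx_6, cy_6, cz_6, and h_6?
cx_1 = 8
cy_1 = 4.5
cz_1 = 12.5
h_1 = 3
cx_2 = 7
cy_2 = 11.5
cz_2 = 3.5
h_2 = 3
cx_3 = 3.5
cy_3 = 9
cz_3 = 13
h_3 = 6.5
cx_4 = 10.5
cy_4 = 3
cz_4 = 10
w_4 = 6.5
d_4 = 5.5
cx_5 = 4.5
cy_5 = 11.5
cz_5 = 9
cx_6 = 14.5
cy_6 = 1
cz_6 = 9
h_6 = 5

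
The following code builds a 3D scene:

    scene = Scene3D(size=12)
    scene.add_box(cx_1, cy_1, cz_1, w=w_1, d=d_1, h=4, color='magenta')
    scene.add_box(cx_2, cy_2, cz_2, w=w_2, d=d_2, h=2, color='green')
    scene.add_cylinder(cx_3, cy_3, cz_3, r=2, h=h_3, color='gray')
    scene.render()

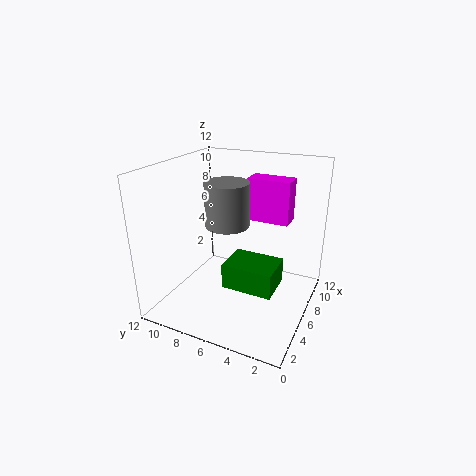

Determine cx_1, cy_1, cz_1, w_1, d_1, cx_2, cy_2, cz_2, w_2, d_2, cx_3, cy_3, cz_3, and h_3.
cx_1 = 10, cy_1 = 3, cz_1 = 6, w_1 = 2, d_1 = 4, cx_2 = 3, cy_2 = 2, cz_2 = 3, w_2 = 3, d_2 = 4, cx_3 = 8, cy_3 = 8, cz_3 = 6, h_3 = 4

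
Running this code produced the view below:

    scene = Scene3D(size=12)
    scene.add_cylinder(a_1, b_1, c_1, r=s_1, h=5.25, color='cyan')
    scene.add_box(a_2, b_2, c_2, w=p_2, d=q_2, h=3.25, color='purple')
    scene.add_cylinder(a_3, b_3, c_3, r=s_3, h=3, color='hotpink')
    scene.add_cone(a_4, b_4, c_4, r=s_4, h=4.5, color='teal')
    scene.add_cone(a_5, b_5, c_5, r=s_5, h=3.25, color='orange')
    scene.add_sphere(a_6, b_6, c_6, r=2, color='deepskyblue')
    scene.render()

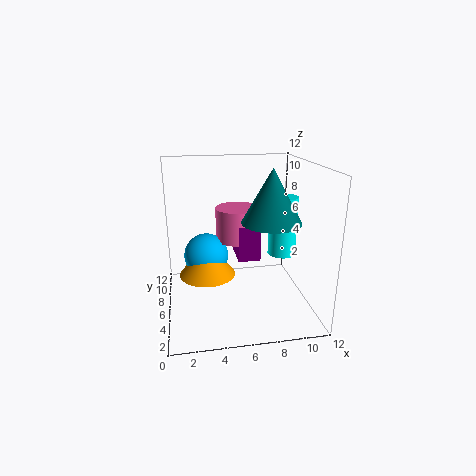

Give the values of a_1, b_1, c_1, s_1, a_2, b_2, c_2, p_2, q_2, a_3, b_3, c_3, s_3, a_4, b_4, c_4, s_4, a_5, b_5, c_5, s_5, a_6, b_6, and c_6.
a_1 = 10.25, b_1 = 7.25, c_1 = 3.75, s_1 = 1.25, a_2 = 6.25, b_2 = 7, c_2 = 3.25, p_2 = 2, q_2 = 3.5, a_3 = 6.5, b_3 = 9, c_3 = 4.75, s_3 = 2, a_4 = 8.75, b_4 = 5.75, c_4 = 7.25, s_4 = 2.5, a_5 = 3.5, b_5 = 7.75, c_5 = 2, s_5 = 2.5, a_6 = 3.5, b_6 = 8.5, c_6 = 3.5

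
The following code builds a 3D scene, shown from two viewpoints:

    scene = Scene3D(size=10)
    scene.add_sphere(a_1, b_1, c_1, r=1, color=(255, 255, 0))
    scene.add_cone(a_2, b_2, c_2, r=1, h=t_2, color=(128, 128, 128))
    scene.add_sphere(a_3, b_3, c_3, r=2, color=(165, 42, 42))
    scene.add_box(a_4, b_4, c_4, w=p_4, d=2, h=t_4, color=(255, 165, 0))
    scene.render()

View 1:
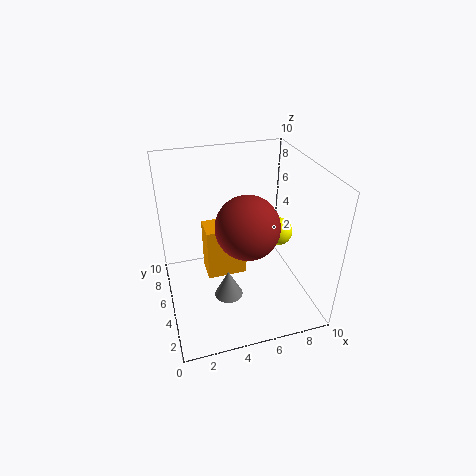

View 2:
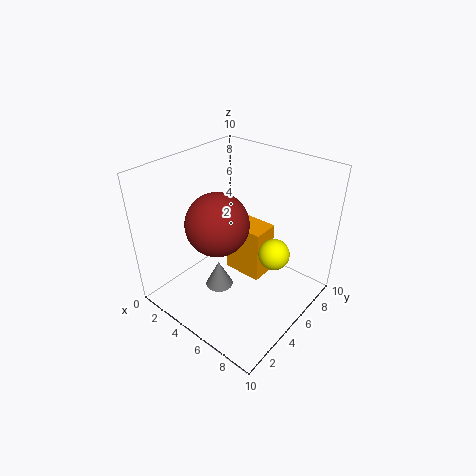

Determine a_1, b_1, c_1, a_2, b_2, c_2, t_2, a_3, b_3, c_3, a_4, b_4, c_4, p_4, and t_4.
a_1 = 8
b_1 = 5
c_1 = 5
a_2 = 4
b_2 = 4
c_2 = 1
t_2 = 2
a_3 = 5
b_3 = 3
c_3 = 7
a_4 = 3
b_4 = 6
c_4 = 1
p_4 = 3
t_4 = 4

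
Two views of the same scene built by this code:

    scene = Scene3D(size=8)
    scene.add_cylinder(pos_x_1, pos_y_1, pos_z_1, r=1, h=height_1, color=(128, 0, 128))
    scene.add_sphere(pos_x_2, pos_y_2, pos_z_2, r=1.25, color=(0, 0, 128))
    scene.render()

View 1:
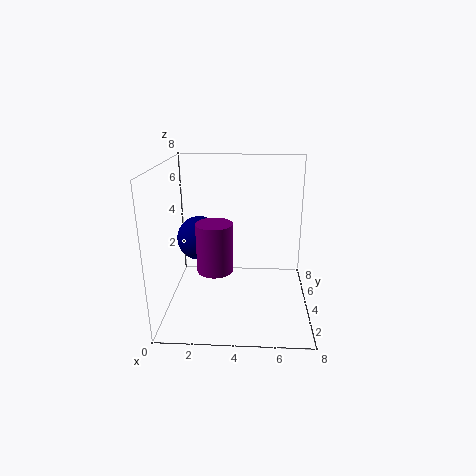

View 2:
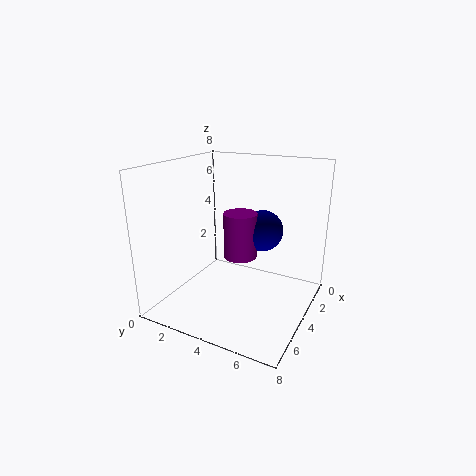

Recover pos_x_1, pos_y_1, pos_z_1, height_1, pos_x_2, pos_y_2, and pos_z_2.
pos_x_1 = 2.75
pos_y_1 = 3.5
pos_z_1 = 2.25
height_1 = 2.75
pos_x_2 = 1.75
pos_y_2 = 4.5
pos_z_2 = 3.75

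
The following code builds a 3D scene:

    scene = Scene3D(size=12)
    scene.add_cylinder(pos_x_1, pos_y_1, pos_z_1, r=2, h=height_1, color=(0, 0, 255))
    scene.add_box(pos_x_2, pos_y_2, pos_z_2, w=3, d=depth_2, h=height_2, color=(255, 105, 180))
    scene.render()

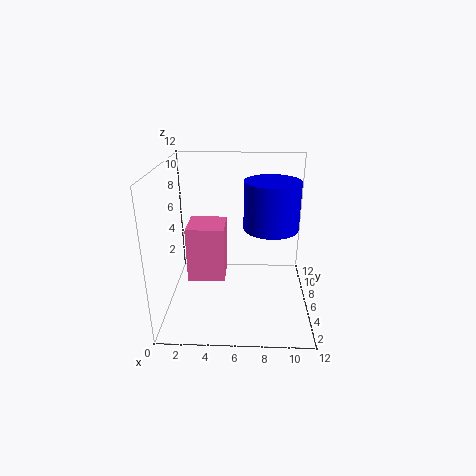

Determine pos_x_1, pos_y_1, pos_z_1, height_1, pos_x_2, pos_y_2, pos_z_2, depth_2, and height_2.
pos_x_1 = 8.5; pos_y_1 = 3.5; pos_z_1 = 8; height_1 = 3.5; pos_x_2 = 2; pos_y_2 = 4; pos_z_2 = 3; depth_2 = 3; height_2 = 4.5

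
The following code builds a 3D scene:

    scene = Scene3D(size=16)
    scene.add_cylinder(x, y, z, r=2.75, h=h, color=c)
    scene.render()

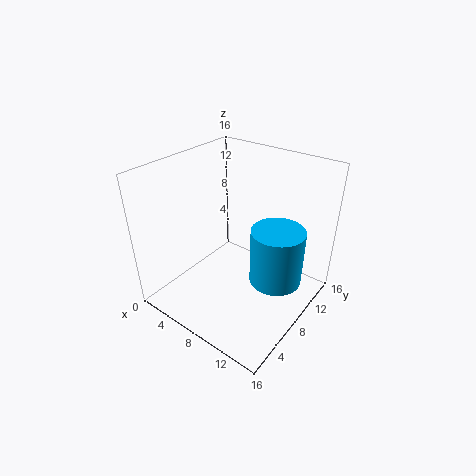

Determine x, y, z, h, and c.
x = 13
y = 8
z = 4.75
h = 6
c = 'deepskyblue'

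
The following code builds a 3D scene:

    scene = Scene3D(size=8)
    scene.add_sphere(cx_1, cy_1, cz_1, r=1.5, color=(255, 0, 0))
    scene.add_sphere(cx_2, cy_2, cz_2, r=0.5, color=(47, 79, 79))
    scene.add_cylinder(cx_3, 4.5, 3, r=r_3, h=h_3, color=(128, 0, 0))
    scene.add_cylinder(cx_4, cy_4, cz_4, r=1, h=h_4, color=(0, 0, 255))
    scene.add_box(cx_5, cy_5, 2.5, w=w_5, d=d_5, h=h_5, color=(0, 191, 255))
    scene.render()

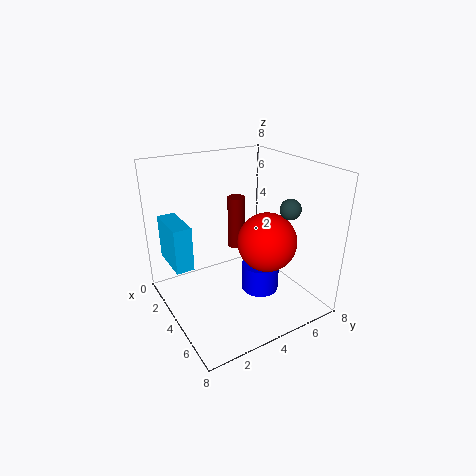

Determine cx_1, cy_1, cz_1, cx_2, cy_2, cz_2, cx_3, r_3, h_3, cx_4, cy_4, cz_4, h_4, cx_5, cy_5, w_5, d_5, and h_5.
cx_1 = 6, cy_1 = 4.5, cz_1 = 4.5, cx_2 = 7, cy_2 = 5, cz_2 = 6.5, cx_3 = 3, r_3 = 0.5, h_3 = 3, cx_4 = 5.5, cy_4 = 4.5, cz_4 = 1.5, h_4 = 1.5, cx_5 = 1, cy_5 = 0.5, w_5 = 2.5, d_5 = 1, h_5 = 2.5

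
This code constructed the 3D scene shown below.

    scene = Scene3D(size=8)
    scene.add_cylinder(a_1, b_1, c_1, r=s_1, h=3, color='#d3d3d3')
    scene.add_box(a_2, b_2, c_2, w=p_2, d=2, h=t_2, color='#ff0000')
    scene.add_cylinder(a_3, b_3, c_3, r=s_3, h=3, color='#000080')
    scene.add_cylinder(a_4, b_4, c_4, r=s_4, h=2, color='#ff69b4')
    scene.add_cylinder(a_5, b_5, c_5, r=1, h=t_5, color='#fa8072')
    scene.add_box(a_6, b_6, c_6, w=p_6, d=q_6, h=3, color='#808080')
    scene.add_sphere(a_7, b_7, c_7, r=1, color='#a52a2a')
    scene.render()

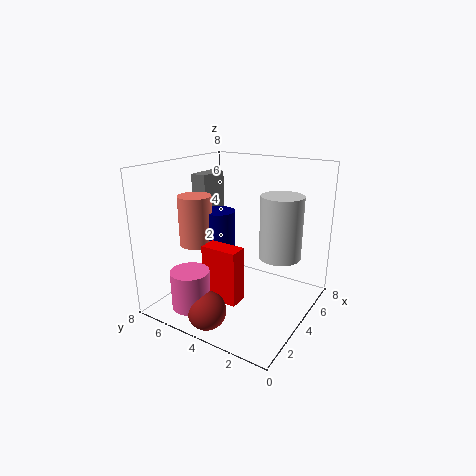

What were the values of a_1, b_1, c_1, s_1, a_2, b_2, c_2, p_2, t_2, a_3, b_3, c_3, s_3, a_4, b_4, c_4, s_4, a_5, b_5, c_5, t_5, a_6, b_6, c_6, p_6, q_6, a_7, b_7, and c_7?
a_1 = 3; b_1 = 1; c_1 = 4; s_1 = 1; a_2 = 2; b_2 = 3; c_2 = 1; p_2 = 1; t_2 = 3; a_3 = 5; b_3 = 6; c_3 = 2; s_3 = 1; a_4 = 1; b_4 = 5; c_4 = 1; s_4 = 1; a_5 = 4; b_5 = 7; c_5 = 3; t_5 = 3; a_6 = 5; b_6 = 7; c_6 = 4; p_6 = 2; q_6 = 1; a_7 = 1; b_7 = 4; c_7 = 1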